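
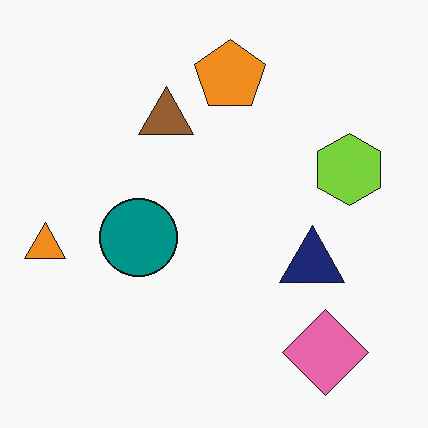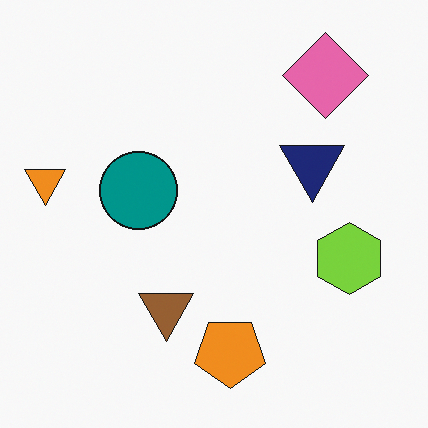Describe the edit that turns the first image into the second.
The second image is the first flipped vertically (top ↔ bottom).

The pink diamond is in the bottom-right of the first image and the top-right of the second — shapes on opposite sides of the horizontal midline have swapped in a mirror flip.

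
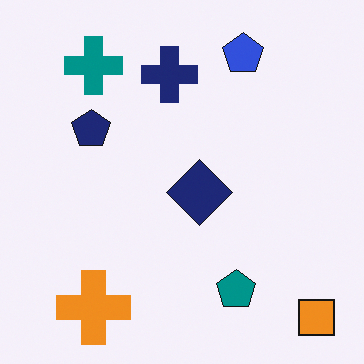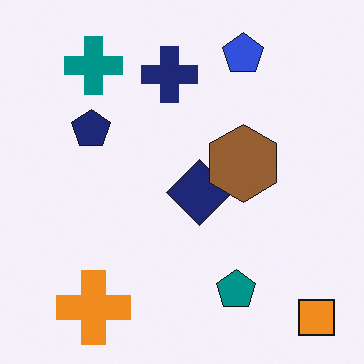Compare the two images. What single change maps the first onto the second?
This is the original image overlaid with an additional brown hexagon.

A brown hexagon appears in the second image that is absent from the first.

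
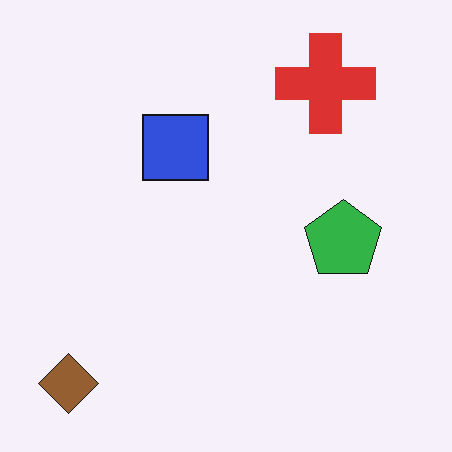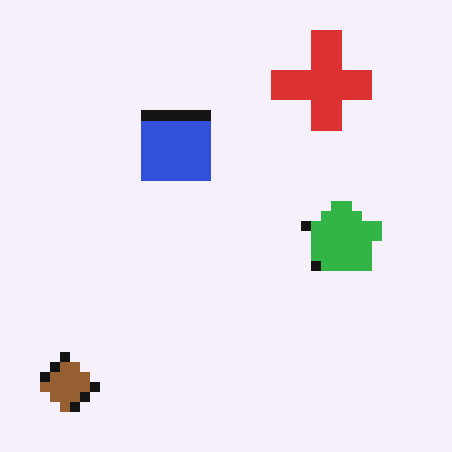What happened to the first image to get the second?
Coarsely pixelated.

Shapes are reduced to large square blocks; fine edges and outlines are lost — a downscale-then-upscale (mosaic) effect.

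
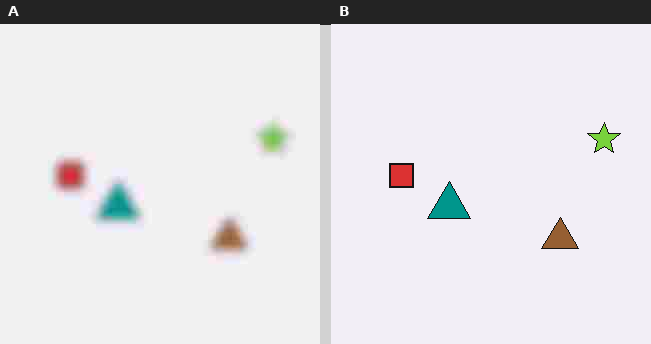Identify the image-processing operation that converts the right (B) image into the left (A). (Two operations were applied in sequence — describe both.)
The image was noticeably gaussian-blurred, then heavily JPEG-compressed with obvious blocking artifacts.

Shape edges and outlines are uniformly softened across the whole image. Blocky 8×8 compression artifacts appear around shape edges and the flat background shows ringing — characteristic JPEG degradation.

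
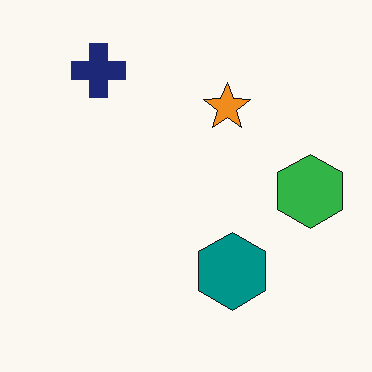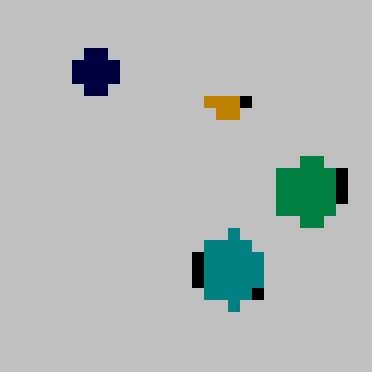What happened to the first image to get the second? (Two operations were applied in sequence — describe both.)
It was heavily posterized to just a handful of flat colors, then heavily pixelated into large blocks.

Each flat color has snapped to a coarser quantized level — most visibly, the near-white background has dropped to a flat grey. Shapes are reduced to large square blocks; fine edges and outlines are lost — a downscale-then-upscale (mosaic) effect.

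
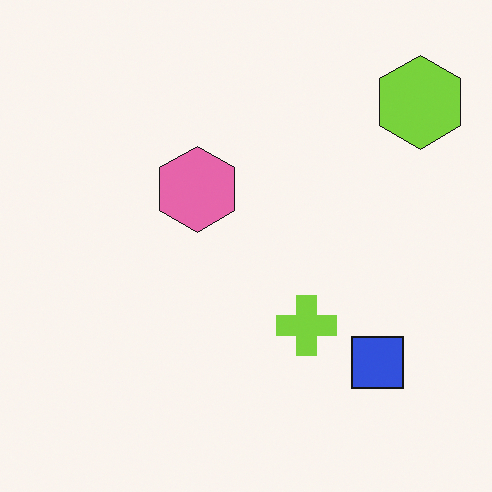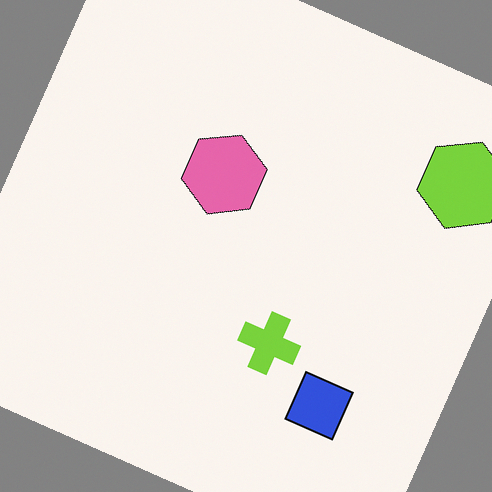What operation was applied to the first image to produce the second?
It was rotated clockwise by a moderate amount.

Every shape is tilted by the same angle and the image corners show triangular fill wedges — a whole-image rotation by a non-right angle.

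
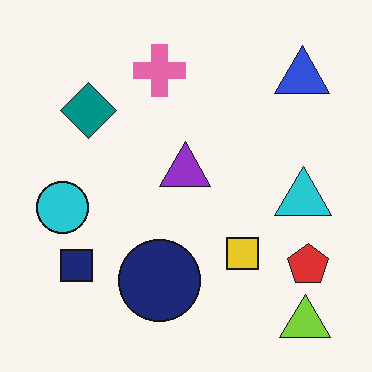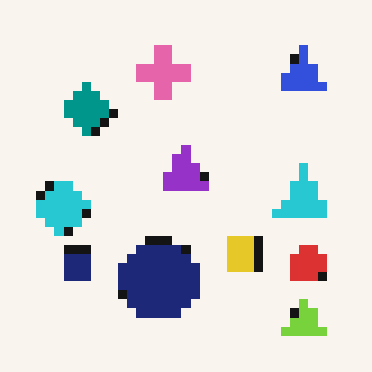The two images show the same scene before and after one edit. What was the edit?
The transformation is: heavily pixelated into large blocks.

Shapes are reduced to large square blocks; fine edges and outlines are lost — a downscale-then-upscale (mosaic) effect.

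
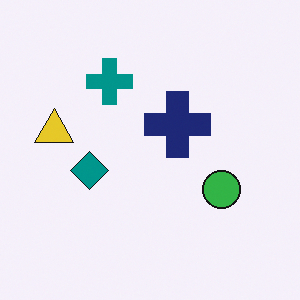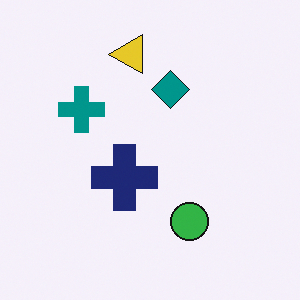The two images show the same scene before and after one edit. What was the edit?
The image was transposed (reflected across the top-left ↔ bottom-right diagonal).

Shapes have swapped their row and column positions — what was in the top-right is now in the bottom-left — a diagonal reflection.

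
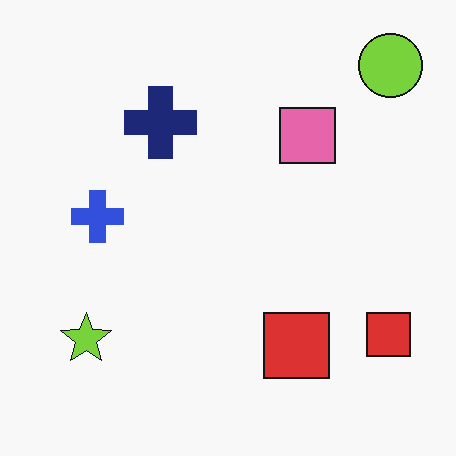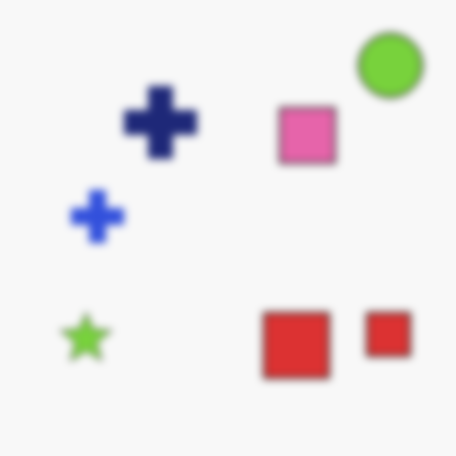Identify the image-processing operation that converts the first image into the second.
The transformation is: moderately blurred.

Shape edges and outlines are uniformly softened across the whole image.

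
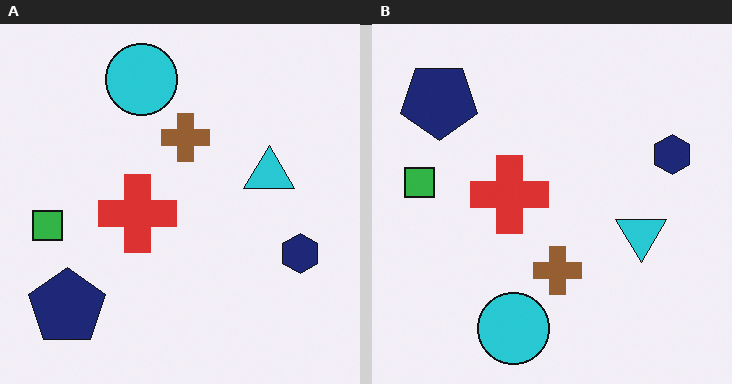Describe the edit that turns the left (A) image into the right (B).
Flipped vertically (top ↔ bottom).

The cyan circle is in the top of the left (A) image and the bottom of the right (B) — shapes on opposite sides of the horizontal midline have swapped in a mirror flip.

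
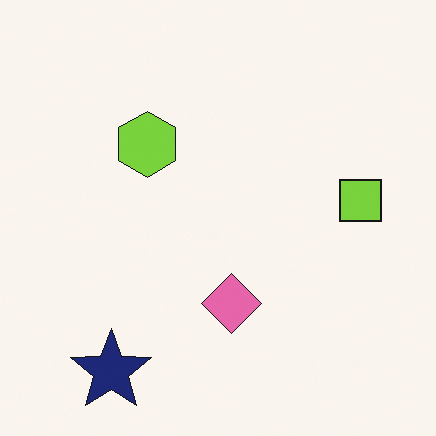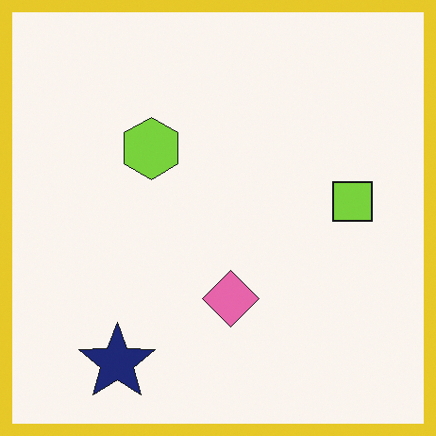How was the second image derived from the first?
The transformation is: framed with a yellow border.

A solid yellow frame runs around the edge of the second image, with the content slightly shrunk inside it.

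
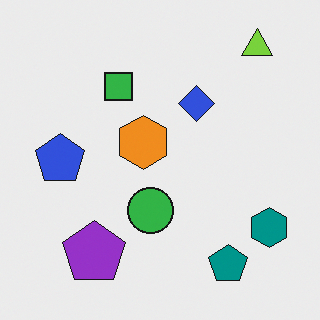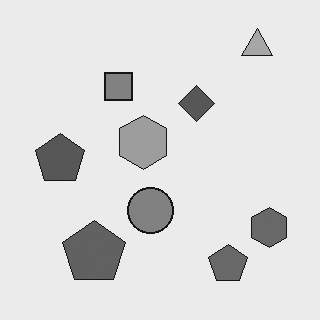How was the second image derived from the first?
Converted to grayscale.

All color is removed — every shape is now a shade of grey.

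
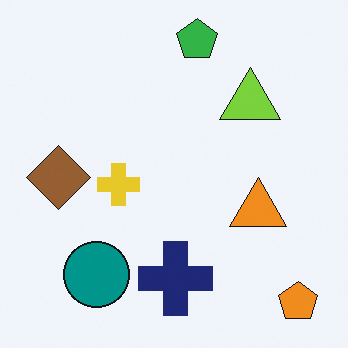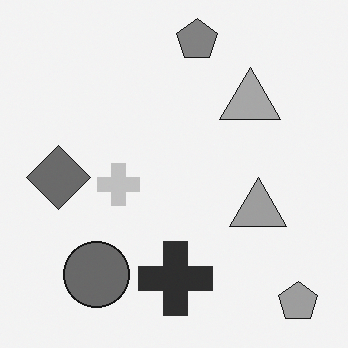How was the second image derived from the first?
The transformation is: converted to grayscale.

All color is removed — every shape is now a shade of grey.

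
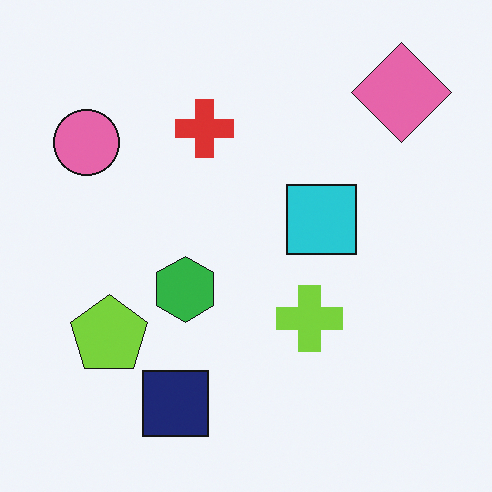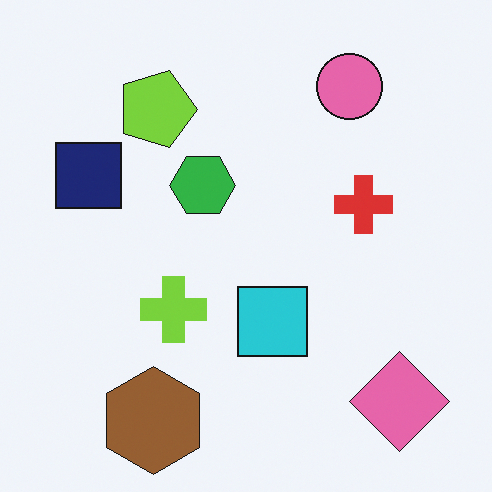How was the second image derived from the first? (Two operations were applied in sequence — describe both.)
The image was rotated 90° clockwise, then overlaid with an additional brown hexagon.

The pink diamond sits in the top-right of the first image and the bottom-right of the second — consistent with a whole-image 90° clockwise rotation. A brown hexagon appears in the second image that is absent from the first.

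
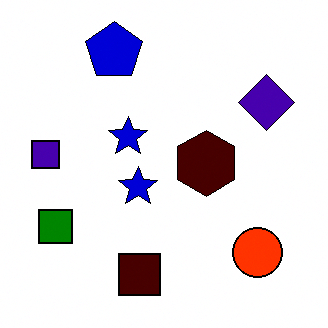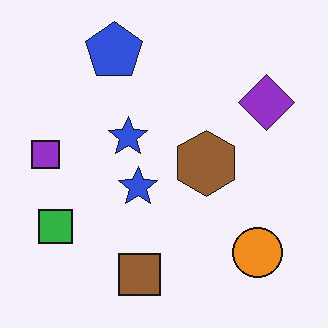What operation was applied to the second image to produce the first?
The first image is the second boosted in contrast.

Tones are pushed away from mid-grey across the whole image — a global contrast change.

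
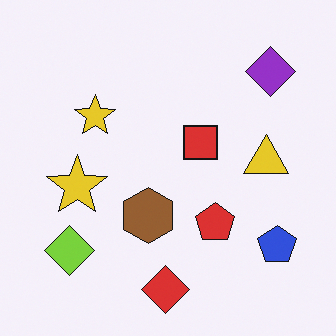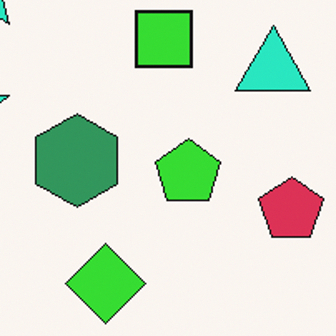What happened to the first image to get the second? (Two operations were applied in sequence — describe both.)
Hue-shifted by a moderate amount, then cropped to a noticeably smaller region and rescaled.

Every shape's color has rotated by the same amount around the hue wheel — a uniform hue shift. The visible shapes are larger and the field of view is narrower; shapes near the original edges may be partly or wholly outside the frame — a crop-and-rescale.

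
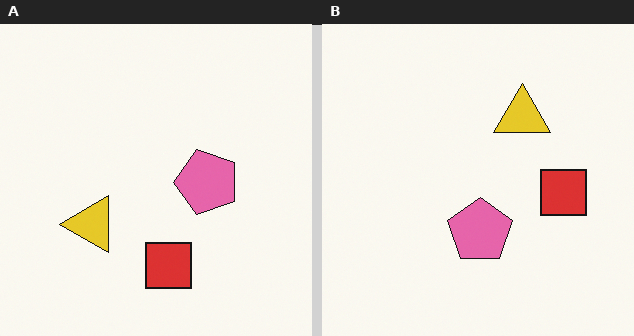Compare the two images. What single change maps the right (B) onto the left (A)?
This is the original image transposed (reflected across the top-left ↔ bottom-right diagonal).

Shapes have swapped their row and column positions — what was in the top-right is now in the bottom-left — a diagonal reflection.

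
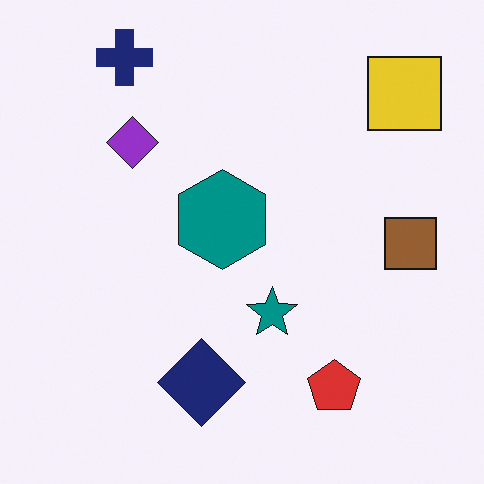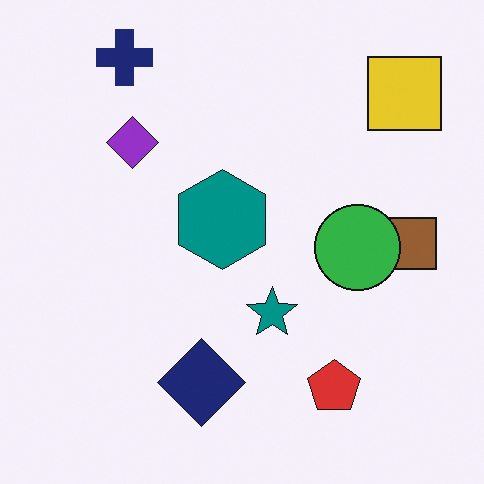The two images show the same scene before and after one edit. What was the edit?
The second image is the first overlaid with an additional green circle.

A green circle appears in the second image that is absent from the first.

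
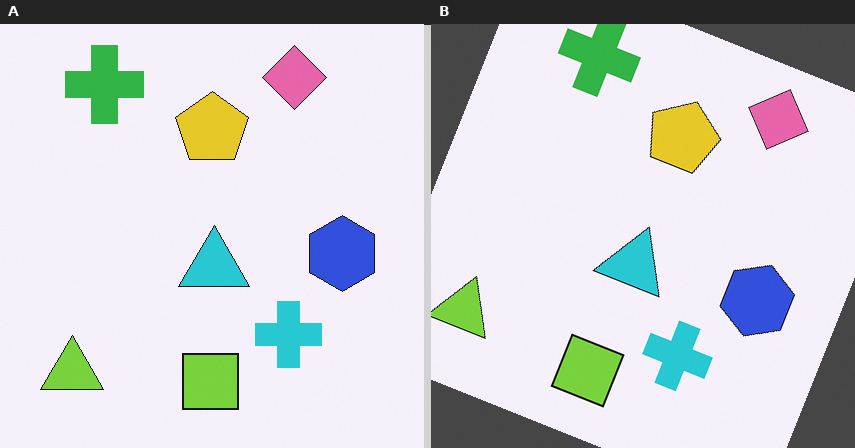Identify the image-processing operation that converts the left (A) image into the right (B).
It was rotated clockwise by a clearly visible amount.

Every shape is tilted by the same angle and the image corners show triangular fill wedges — a whole-image rotation by a non-right angle.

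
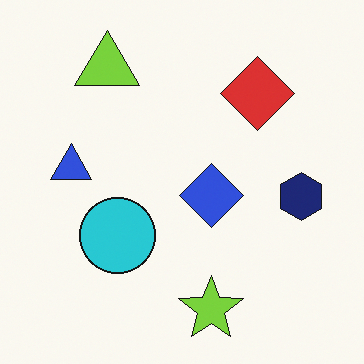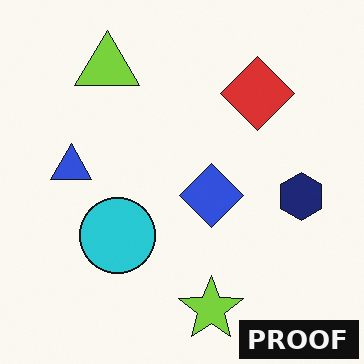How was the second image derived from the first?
It was watermarked with the text "PROOF" in the lower-right corner.

A dark label reading "PROOF" appears in the lower-right corner.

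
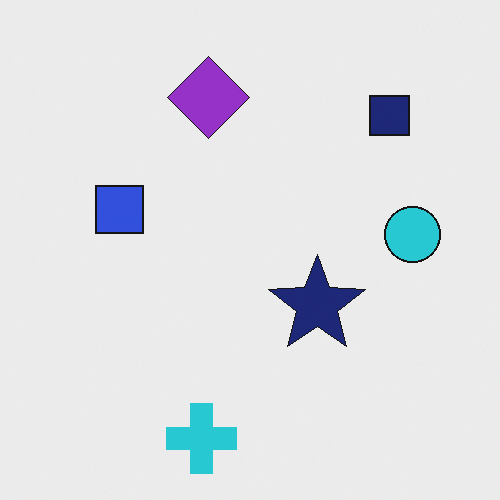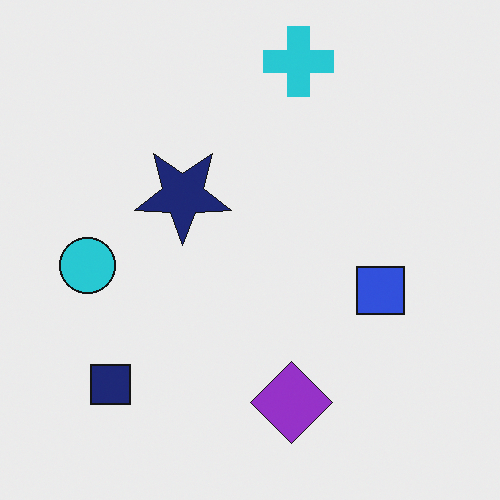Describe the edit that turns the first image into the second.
Rotated 180°.

The cyan cross sits in the bottom of the first image and the top of the second — consistent with a whole-image 180° rotation.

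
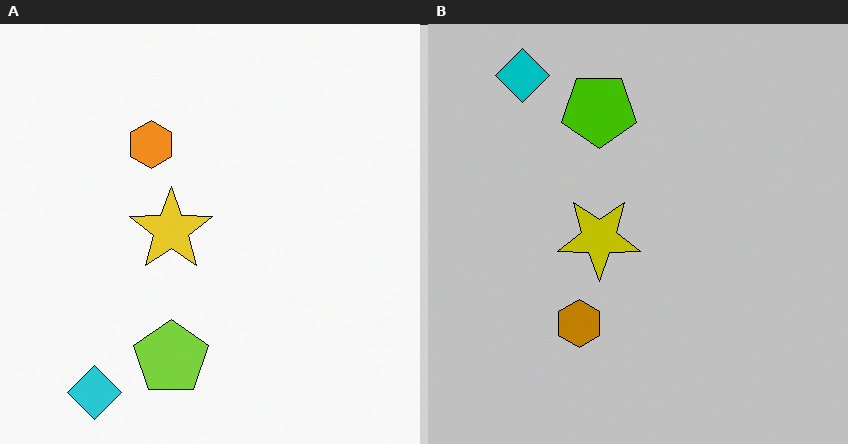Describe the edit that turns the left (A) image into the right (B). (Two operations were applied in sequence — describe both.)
This is the original image heavily posterized to just a handful of flat colors, then flipped vertically (top ↔ bottom).

Each flat color has snapped to a coarser quantized level — most visibly, the near-white background has dropped to a flat grey. The cyan diamond is in the bottom-left of the left (A) image and the top-left of the right (B) — shapes on opposite sides of the horizontal midline have swapped in a mirror flip.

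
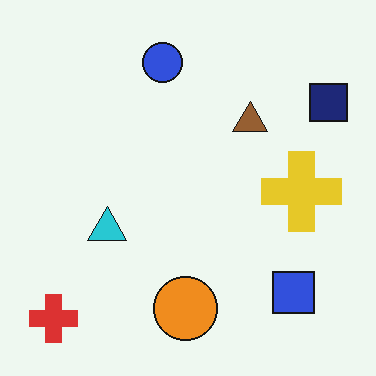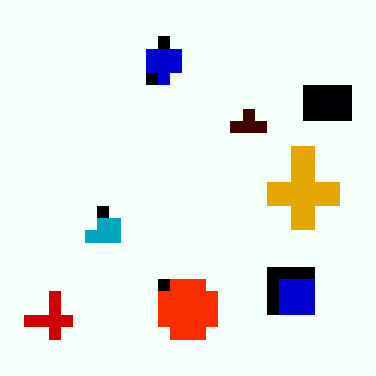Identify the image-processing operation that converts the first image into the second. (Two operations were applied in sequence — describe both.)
Heavily pixelated into large blocks, then given much higher contrast.

Shapes are reduced to large square blocks; fine edges and outlines are lost — a downscale-then-upscale (mosaic) effect. Tones are pushed away from mid-grey across the whole image — a global contrast change.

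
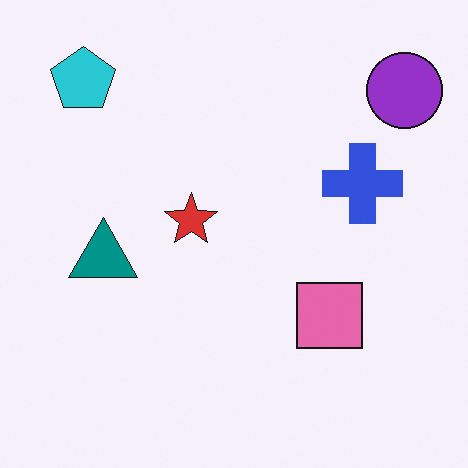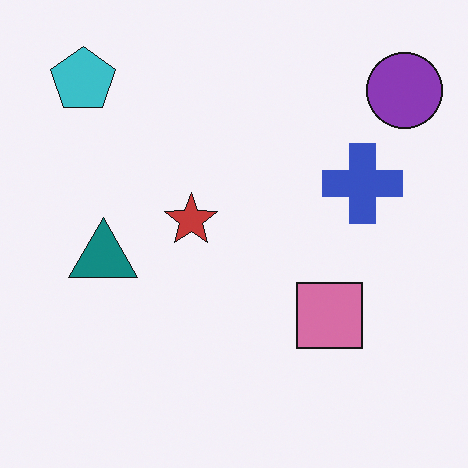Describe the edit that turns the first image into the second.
Slightly desaturated.

All colors are more muted and greyish — a global saturation change.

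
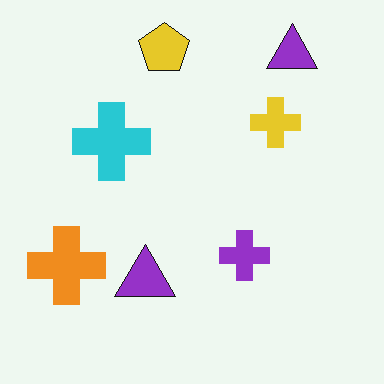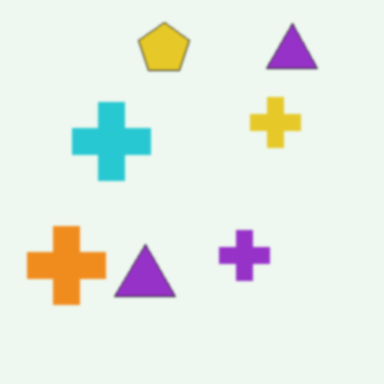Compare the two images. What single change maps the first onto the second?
It was lightly blurred.

Shape edges and outlines are uniformly softened across the whole image.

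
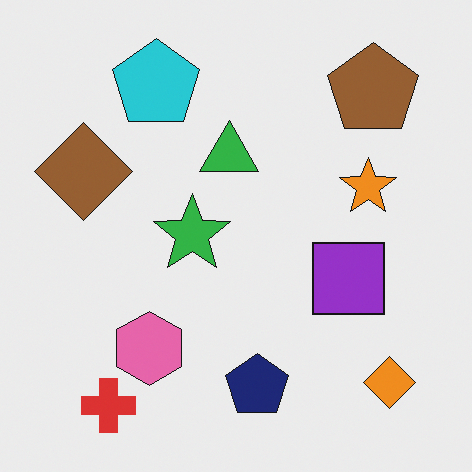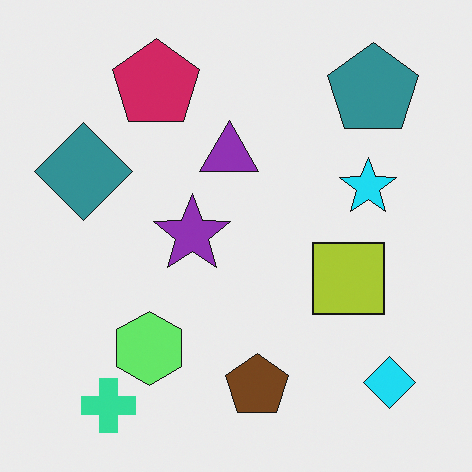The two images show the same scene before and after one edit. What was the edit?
This is the original image hue-shifted noticeably.

Every shape's color has rotated by the same amount around the hue wheel — a uniform hue shift.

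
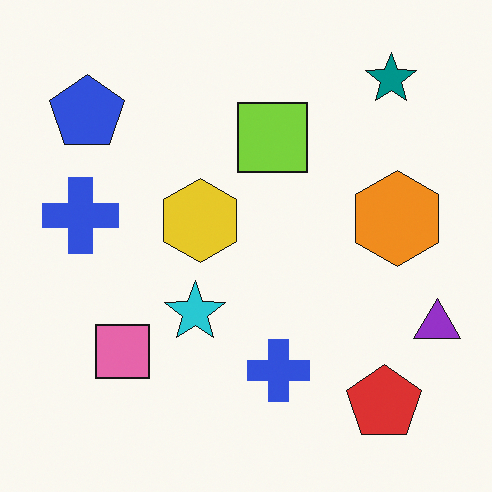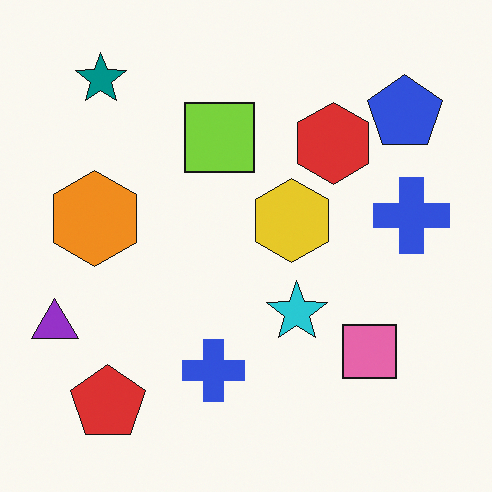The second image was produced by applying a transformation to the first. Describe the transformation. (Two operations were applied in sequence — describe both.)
The transformation is: flipped horizontally (left ↔ right), then overlaid with an additional red hexagon.

The purple triangle is in the right of the first image and the left of the second — shapes on opposite sides of the vertical midline have swapped in a mirror flip. A red hexagon appears in the second image that is absent from the first.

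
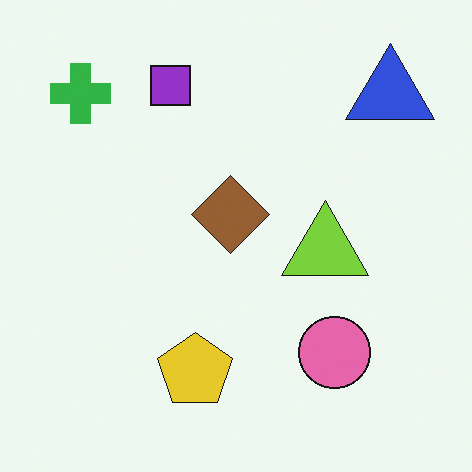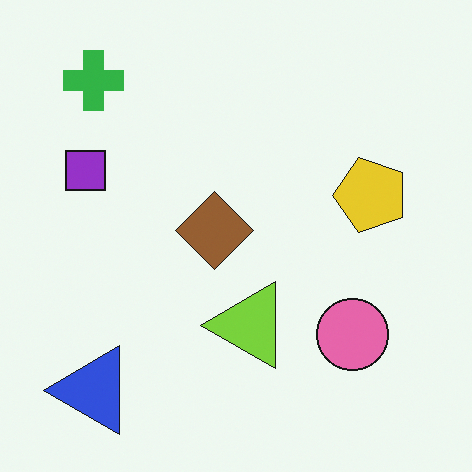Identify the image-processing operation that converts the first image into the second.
It was transposed (reflected across the top-left ↔ bottom-right diagonal).

Shapes have swapped their row and column positions — what was in the top-right is now in the bottom-left — a diagonal reflection.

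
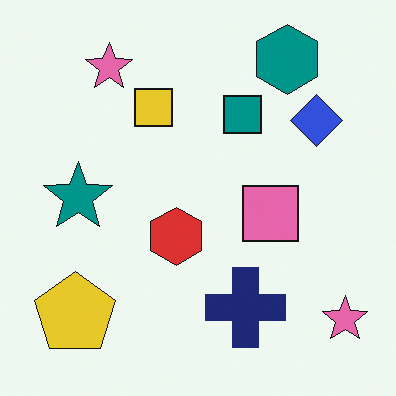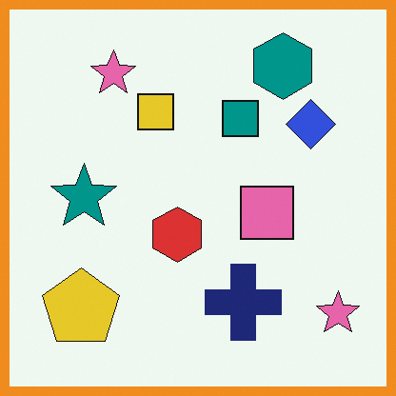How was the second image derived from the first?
Framed with a orange border.

A solid orange frame runs around the edge of the second image, with the content slightly shrunk inside it.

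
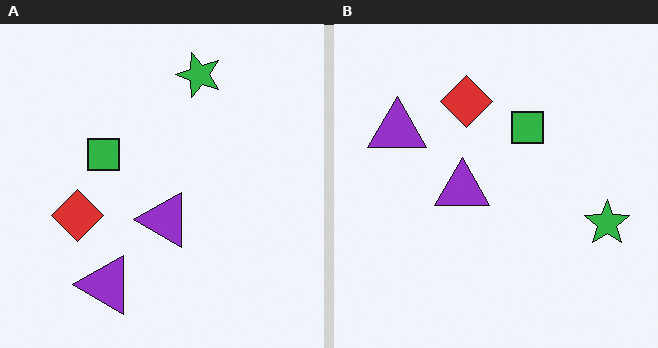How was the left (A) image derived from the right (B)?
It was rotated 90° counter-clockwise.

The green star sits in the right of the right (B) image and the top of the left (A) — consistent with a whole-image 90° counter-clockwise rotation.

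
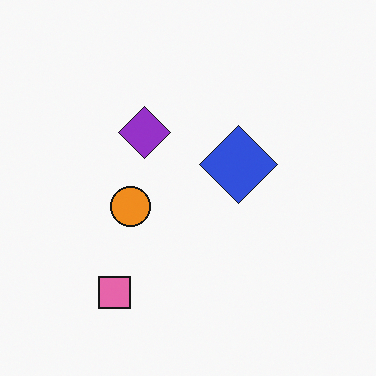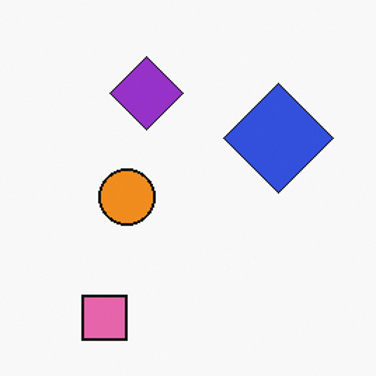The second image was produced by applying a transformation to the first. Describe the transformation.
The image was cropped to a modestly smaller region and rescaled.

The visible shapes are larger and the field of view is narrower; shapes near the original edges may be partly or wholly outside the frame — a crop-and-rescale.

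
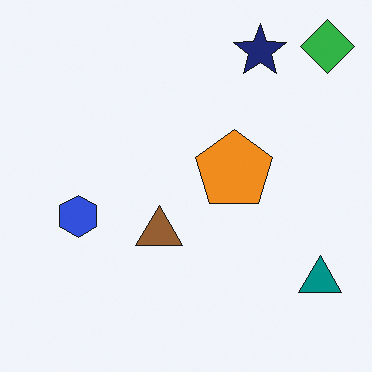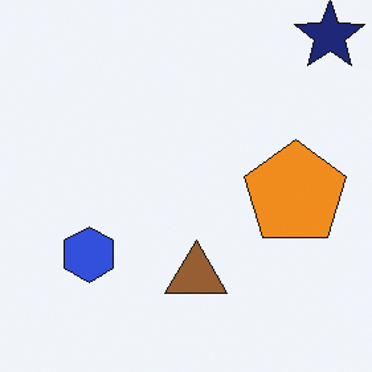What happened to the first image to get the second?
The second image is the first cropped to a modestly smaller region and rescaled.

The visible shapes are larger and the field of view is narrower; shapes near the original edges may be partly or wholly outside the frame — a crop-and-rescale.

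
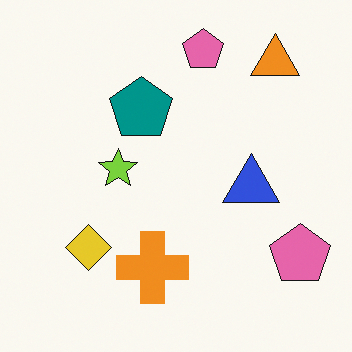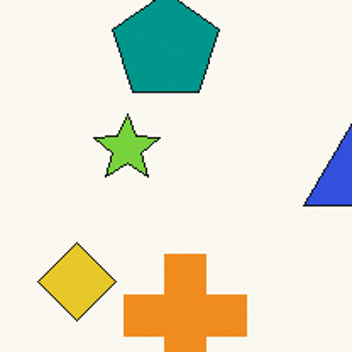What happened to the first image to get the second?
Cropped to a noticeably smaller region and rescaled.

The visible shapes are larger and the field of view is narrower; shapes near the original edges may be partly or wholly outside the frame — a crop-and-rescale.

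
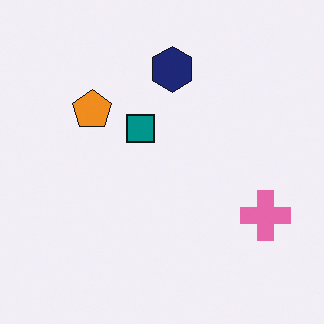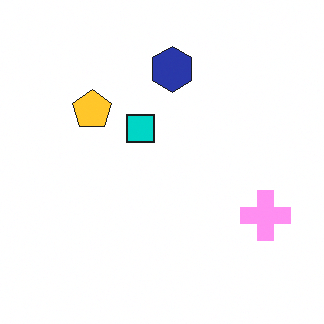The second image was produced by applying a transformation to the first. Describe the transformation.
This is the original image brightened a lot.

Every pixel — background and shapes alike — is uniformly brightened.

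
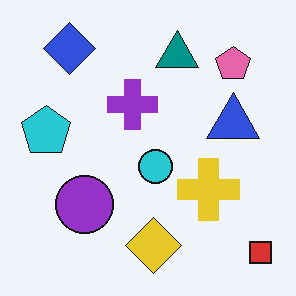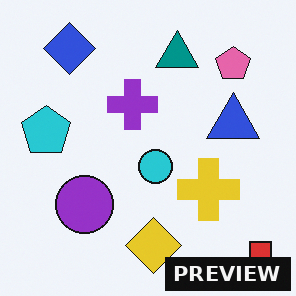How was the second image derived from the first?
The second image is the first watermarked with the text "PREVIEW" in the lower-right corner.

A dark label reading "PREVIEW" appears in the lower-right corner.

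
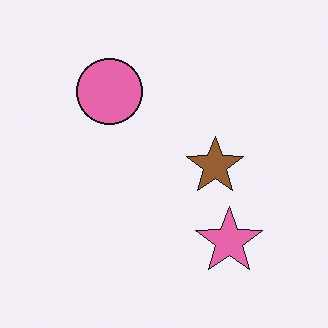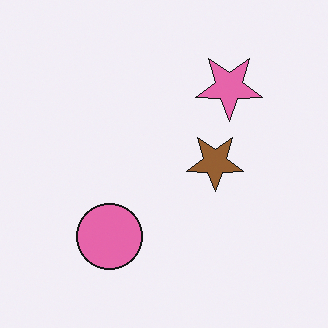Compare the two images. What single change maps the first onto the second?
The second image is the first flipped vertically (top ↔ bottom).

The pink star is in the bottom-right of the first image and the top-right of the second — shapes on opposite sides of the horizontal midline have swapped in a mirror flip.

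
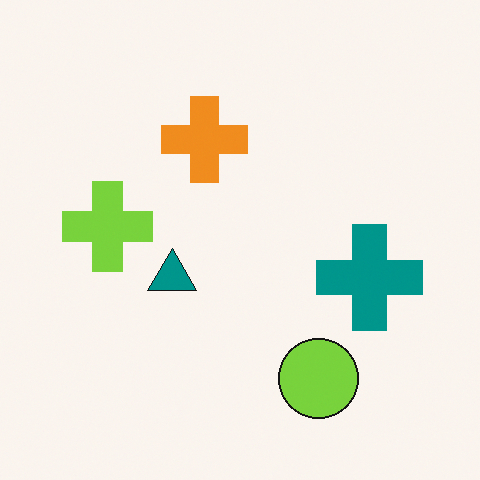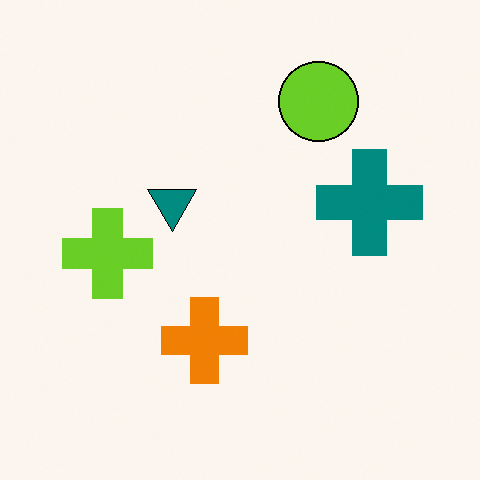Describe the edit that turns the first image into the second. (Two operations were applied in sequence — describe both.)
It was given slightly increased contrast, then flipped vertically (top ↔ bottom).

Tones are pushed away from mid-grey across the whole image — a global contrast change. The lime circle is in the bottom of the first image and the top of the second — shapes on opposite sides of the horizontal midline have swapped in a mirror flip.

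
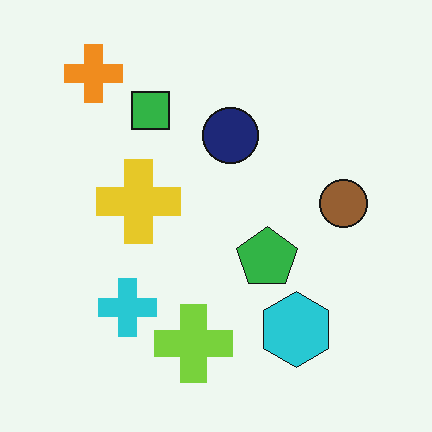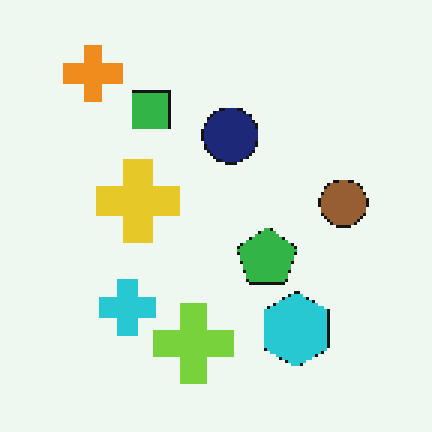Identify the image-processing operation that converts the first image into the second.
It was lightly pixelated (a mild mosaic effect).

Shapes are reduced to large square blocks; fine edges and outlines are lost — a downscale-then-upscale (mosaic) effect.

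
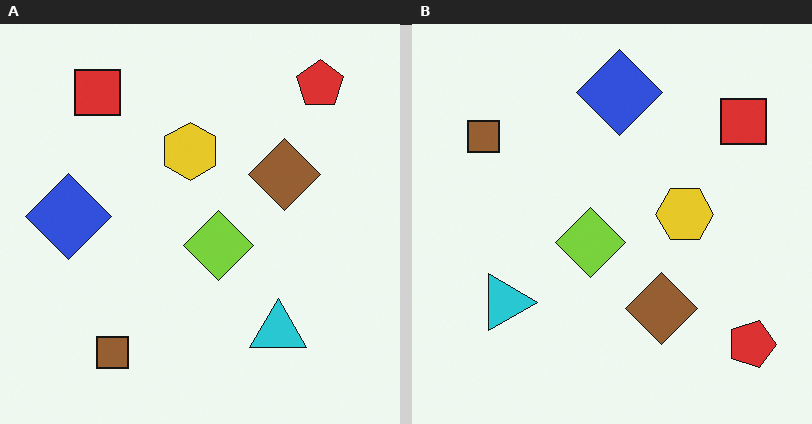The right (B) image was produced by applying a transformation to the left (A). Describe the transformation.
The transformation is: rotated 90° clockwise.

The red pentagon sits in the top-right of the left (A) image and the bottom-right of the right (B) — consistent with a whole-image 90° clockwise rotation.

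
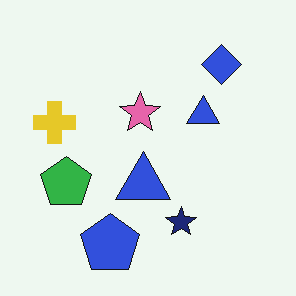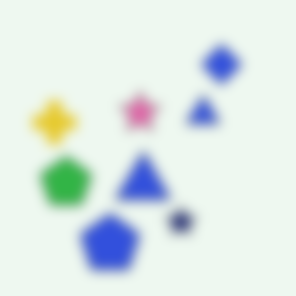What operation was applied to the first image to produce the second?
The second image is the first heavily blurred.

Shape edges and outlines are uniformly softened across the whole image.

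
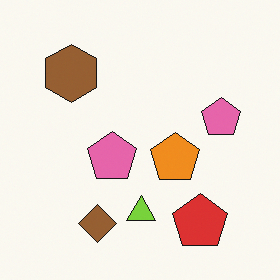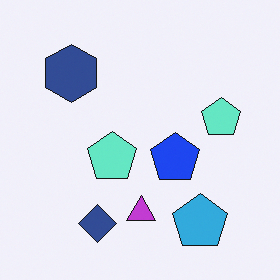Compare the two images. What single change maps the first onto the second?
Hue-shifted through roughly half the color wheel.

Every shape's color has rotated by the same amount around the hue wheel — a uniform hue shift.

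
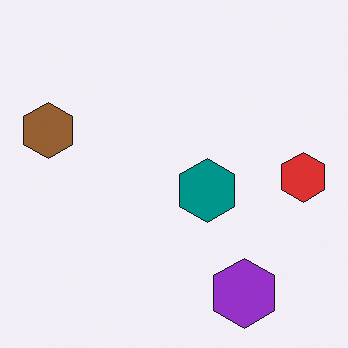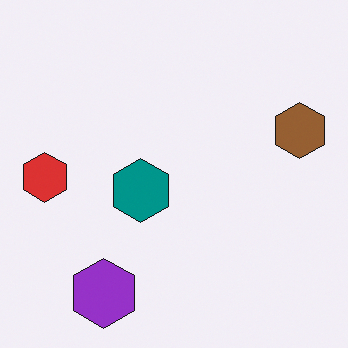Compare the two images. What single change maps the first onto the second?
This is the original image flipped horizontally (left ↔ right).

The red hexagon is in the right of the first image and the left of the second — shapes on opposite sides of the vertical midline have swapped in a mirror flip.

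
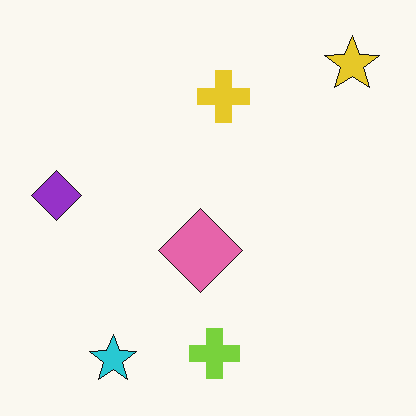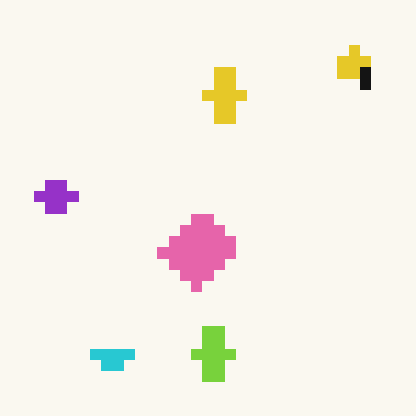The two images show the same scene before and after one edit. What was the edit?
The second image is the first coarsely pixelated.

Shapes are reduced to large square blocks; fine edges and outlines are lost — a downscale-then-upscale (mosaic) effect.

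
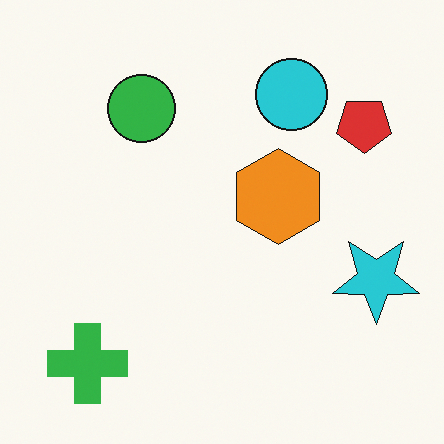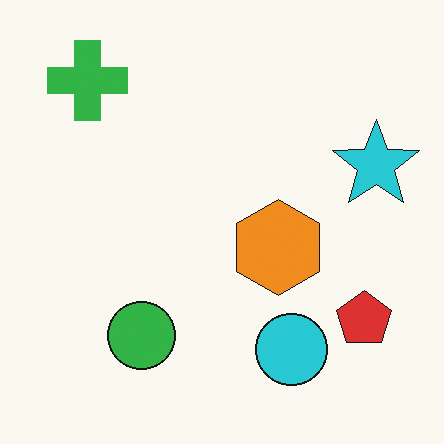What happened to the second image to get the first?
This is the original image flipped vertically (top ↔ bottom).

The green cross is in the top-left of the second image and the bottom-left of the first — shapes on opposite sides of the horizontal midline have swapped in a mirror flip.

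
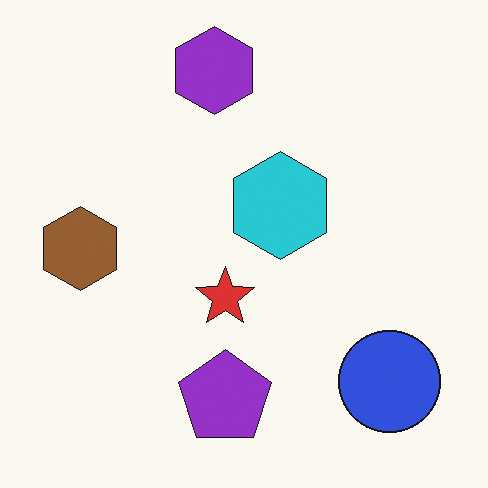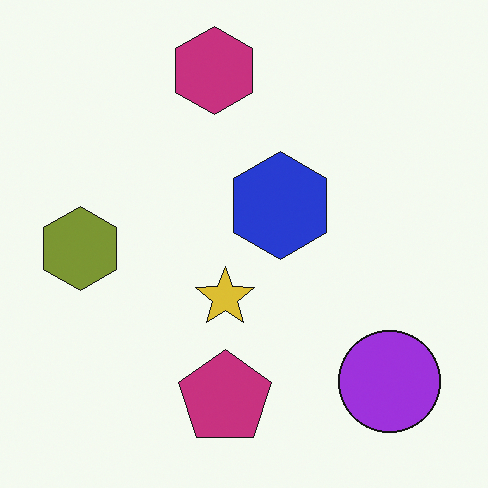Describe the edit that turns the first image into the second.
This is the original image hue-shifted by a small amount.

Every shape's color has rotated by the same amount around the hue wheel — a uniform hue shift.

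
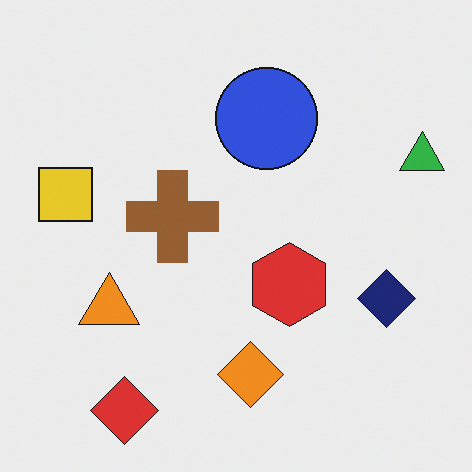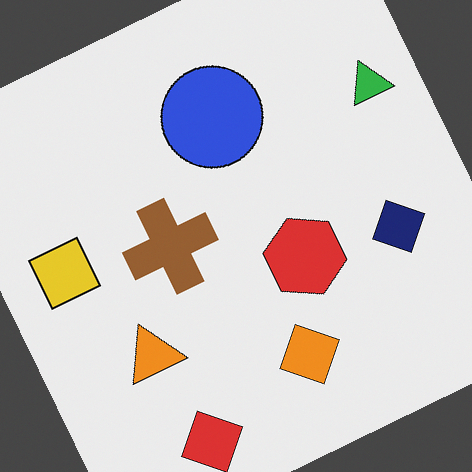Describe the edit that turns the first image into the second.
The transformation is: rotated counter-clockwise by a moderate amount.

Every shape is tilted by the same angle and the image corners show triangular fill wedges — a whole-image rotation by a non-right angle.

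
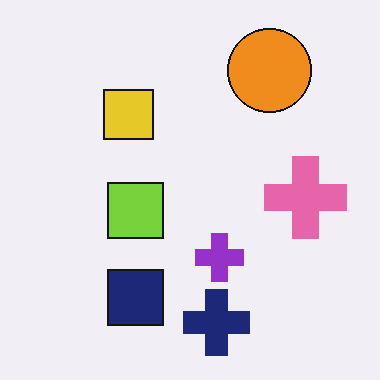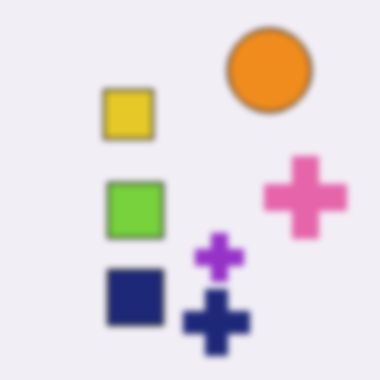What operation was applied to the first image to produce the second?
It was moderately blurred.

Shape edges and outlines are uniformly softened across the whole image.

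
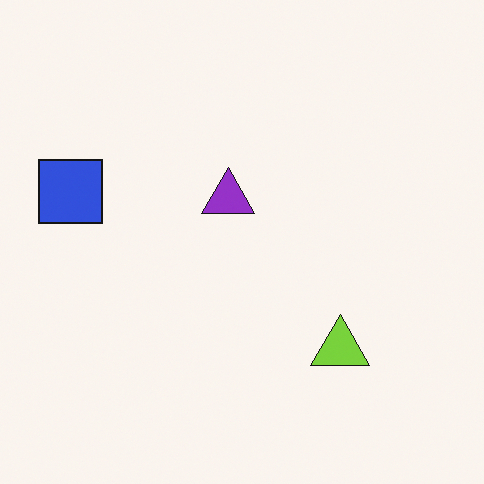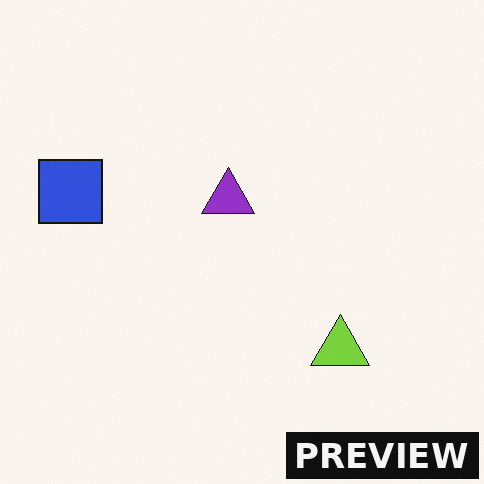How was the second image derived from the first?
Watermarked with the text "PREVIEW" in the lower-right corner.

A dark label reading "PREVIEW" appears in the lower-right corner.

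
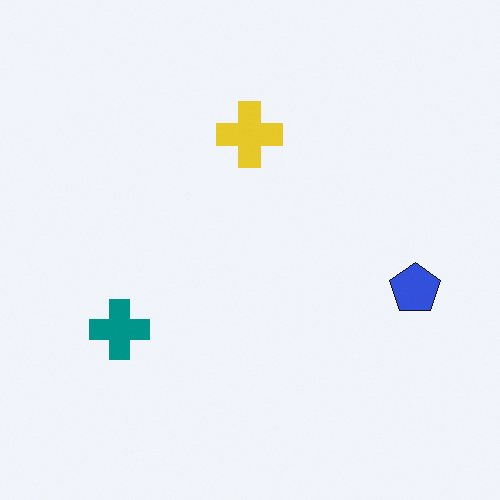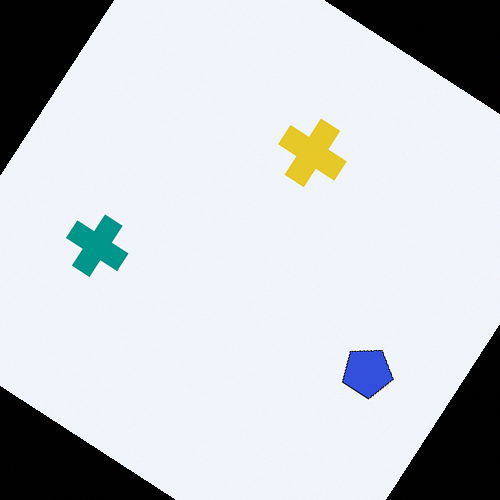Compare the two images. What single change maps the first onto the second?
The second image is the first rotated clockwise by a large amount — several tens of degrees.

Every shape is tilted by the same angle and the image corners show triangular fill wedges — a whole-image rotation by a non-right angle.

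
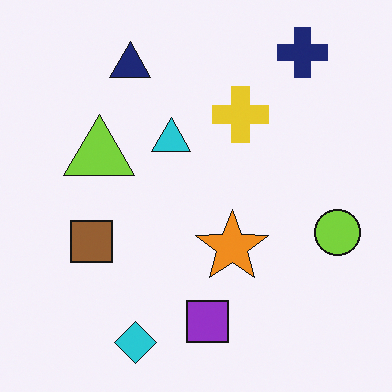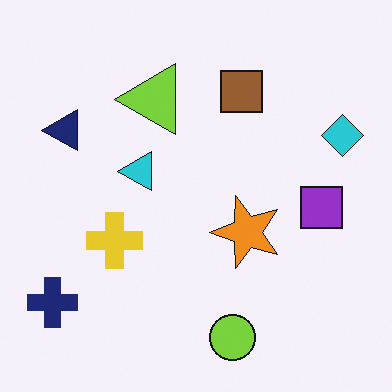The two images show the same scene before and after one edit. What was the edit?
The image was transposed (reflected across the top-left ↔ bottom-right diagonal).

Shapes have swapped their row and column positions — what was in the top-right is now in the bottom-left — a diagonal reflection.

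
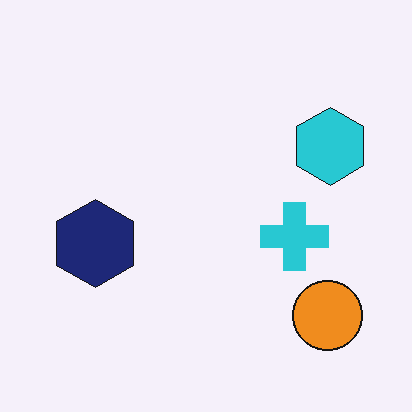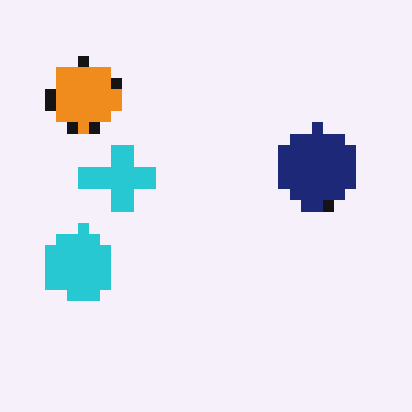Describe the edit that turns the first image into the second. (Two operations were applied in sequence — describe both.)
This is the original image rotated 180°, then heavily pixelated into large blocks.

The orange circle sits in the bottom-right of the first image and the top-left of the second — consistent with a whole-image 180° rotation. Shapes are reduced to large square blocks; fine edges and outlines are lost — a downscale-then-upscale (mosaic) effect.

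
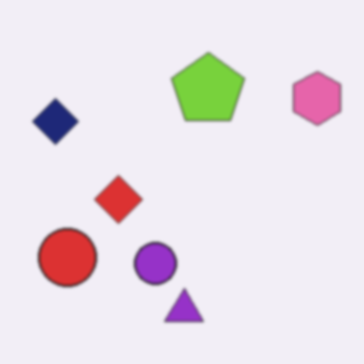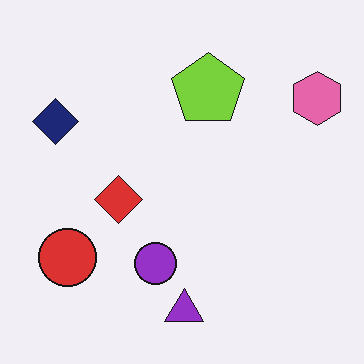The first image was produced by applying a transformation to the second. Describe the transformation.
This is the original image lightly blurred.

Shape edges and outlines are uniformly softened across the whole image.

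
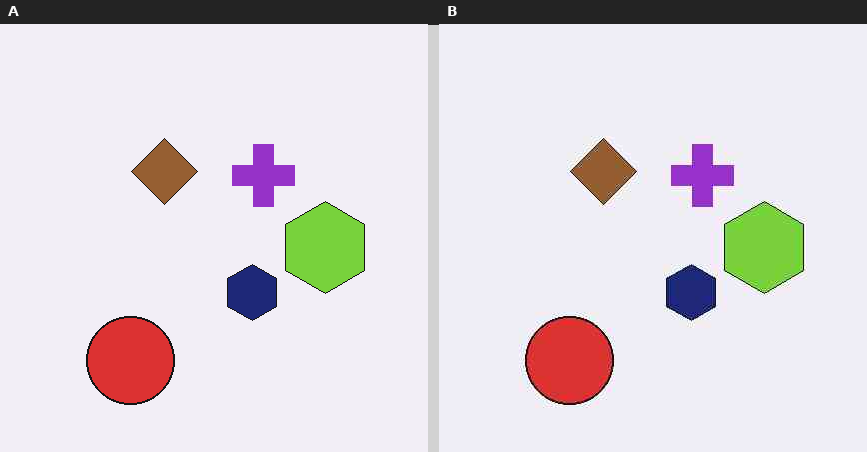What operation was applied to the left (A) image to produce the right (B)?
The transformation is: given moderate JPEG compression.

Blocky 8×8 compression artifacts appear around shape edges and the flat background shows ringing — characteristic JPEG degradation.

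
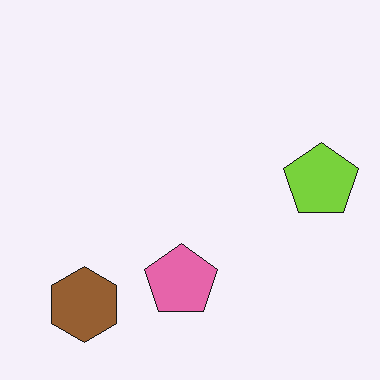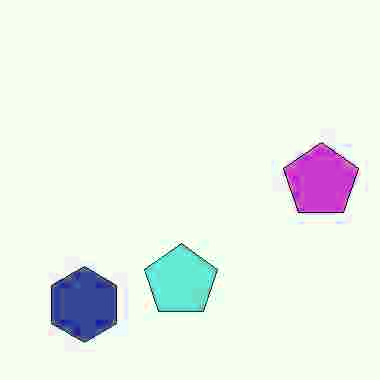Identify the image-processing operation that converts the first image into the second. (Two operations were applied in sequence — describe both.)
This is the original image heavily JPEG-compressed with obvious blocking artifacts, then hue-shifted by a large amount.

Blocky 8×8 compression artifacts appear around shape edges and the flat background shows ringing — characteristic JPEG degradation. Every shape's color has rotated by the same amount around the hue wheel — a uniform hue shift.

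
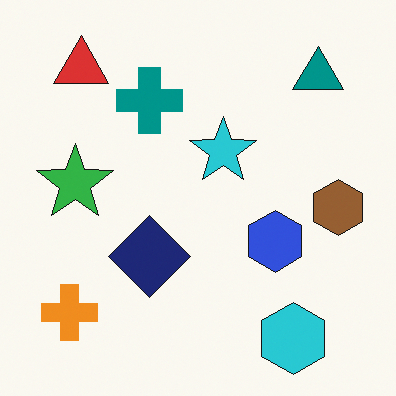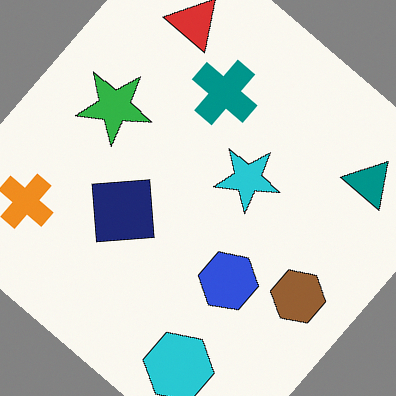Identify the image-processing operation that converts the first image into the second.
This is the original image rotated clockwise by a large amount — several tens of degrees.

Every shape is tilted by the same angle and the image corners show triangular fill wedges — a whole-image rotation by a non-right angle.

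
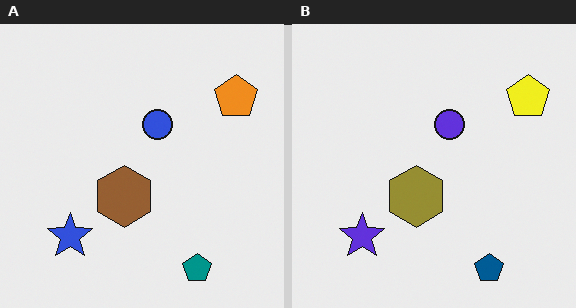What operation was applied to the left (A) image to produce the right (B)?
The right (B) image is the left (A) hue-shifted slightly.

Every shape's color has rotated by the same amount around the hue wheel — a uniform hue shift.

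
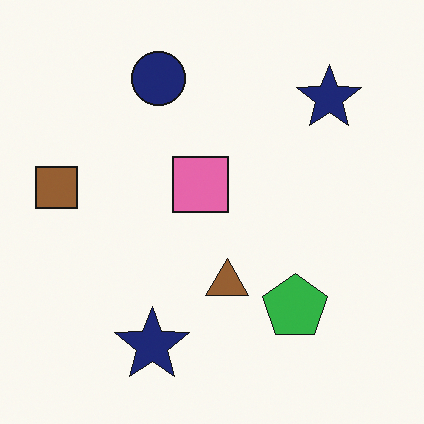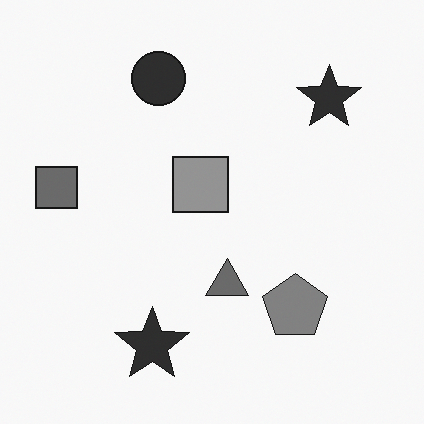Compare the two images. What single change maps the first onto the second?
Converted to grayscale.

All color is removed — every shape is now a shade of grey.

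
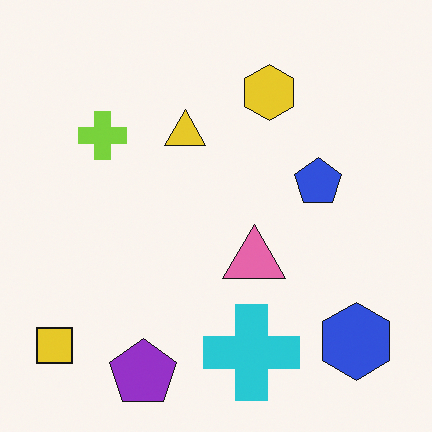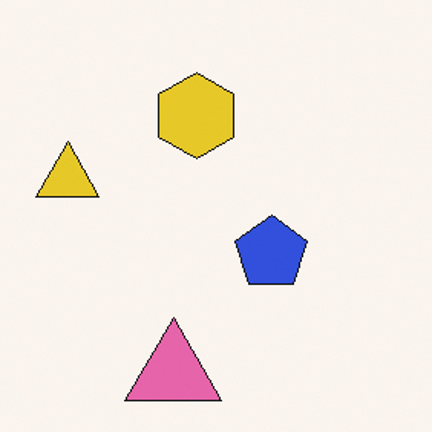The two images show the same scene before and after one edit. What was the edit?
It was cropped slightly and scaled back up.

The visible shapes are larger and the field of view is narrower; shapes near the original edges may be partly or wholly outside the frame — a crop-and-rescale.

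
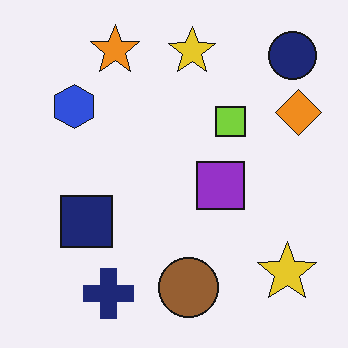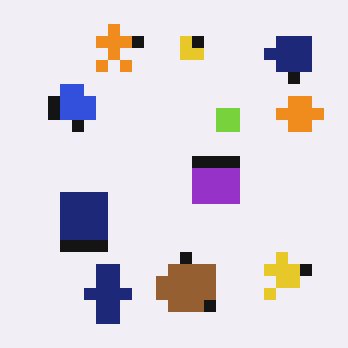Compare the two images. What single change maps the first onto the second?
This is the original image heavily pixelated into large blocks.

Shapes are reduced to large square blocks; fine edges and outlines are lost — a downscale-then-upscale (mosaic) effect.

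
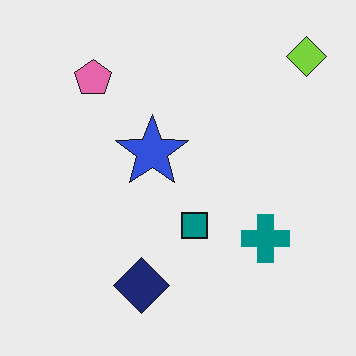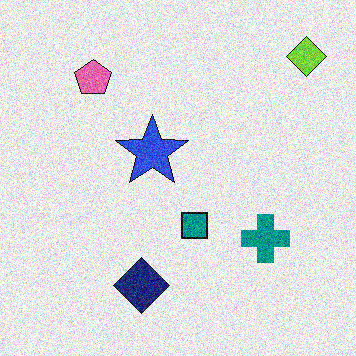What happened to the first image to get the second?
The image was degraded with visible gaussian noise.

Random speckle covers the whole image, including the flat background.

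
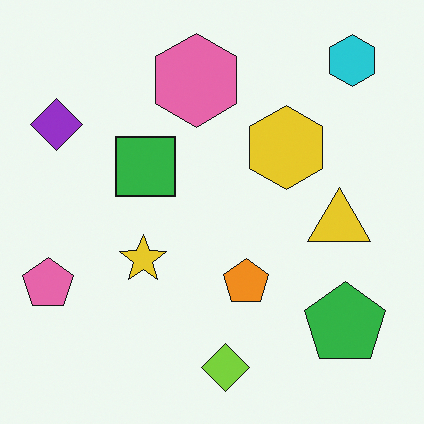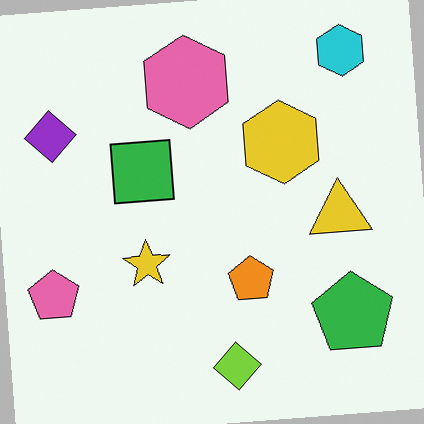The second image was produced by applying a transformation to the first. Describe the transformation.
It was rotated counter-clockwise by a few degrees.

Every shape is tilted by the same angle and the image corners show triangular fill wedges — a whole-image rotation by a non-right angle.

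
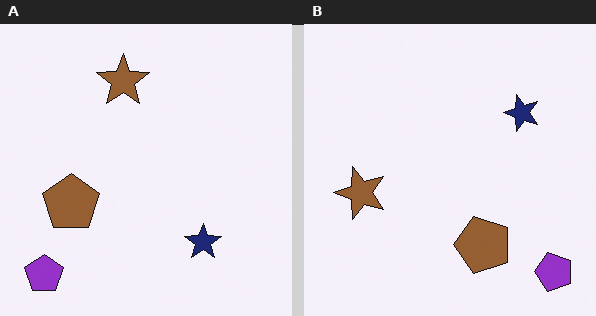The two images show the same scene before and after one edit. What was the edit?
It was rotated 90° counter-clockwise.

The purple pentagon sits in the bottom-left of the left (A) image and the bottom-right of the right (B) — consistent with a whole-image 90° counter-clockwise rotation.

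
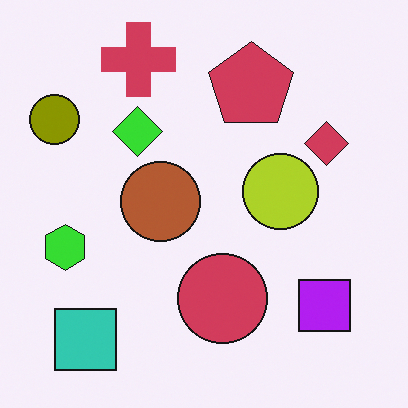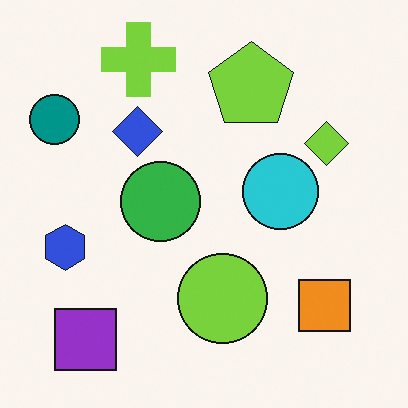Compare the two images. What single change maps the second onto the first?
This is the original image hue-shifted through roughly half the color wheel.

Every shape's color has rotated by the same amount around the hue wheel — a uniform hue shift.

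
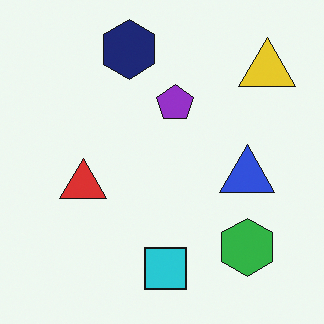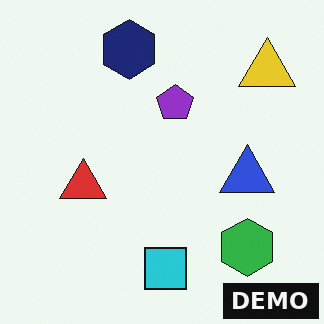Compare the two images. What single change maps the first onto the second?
Watermarked with the text "DEMO" in the lower-right corner.

A dark label reading "DEMO" appears in the lower-right corner.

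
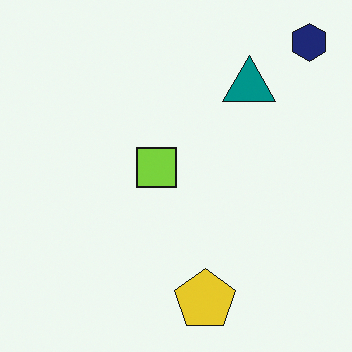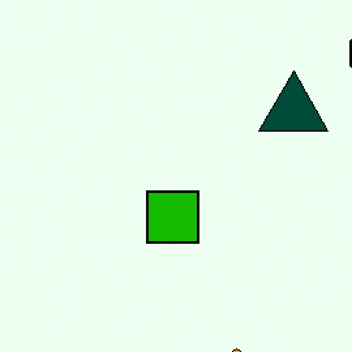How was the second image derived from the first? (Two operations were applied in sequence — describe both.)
Given much higher contrast, then cropped slightly and scaled back up.

Tones are pushed away from mid-grey across the whole image — a global contrast change. The visible shapes are larger and the field of view is narrower; shapes near the original edges may be partly or wholly outside the frame — a crop-and-rescale.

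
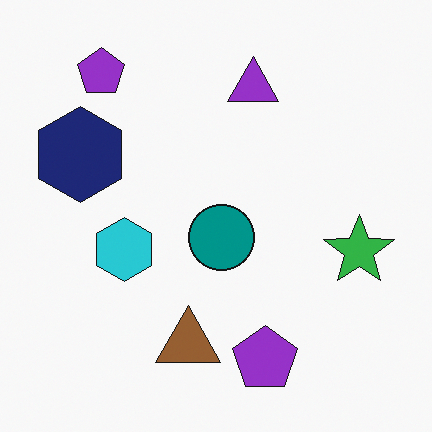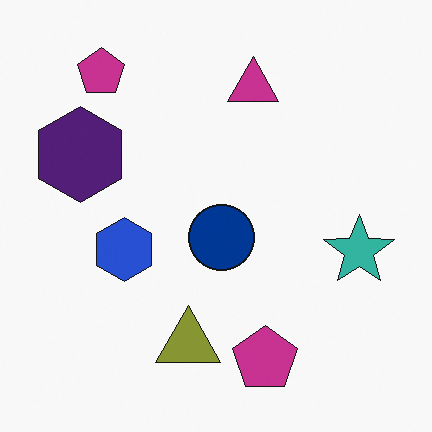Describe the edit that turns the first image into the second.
Hue-shifted by a small amount.

Every shape's color has rotated by the same amount around the hue wheel — a uniform hue shift.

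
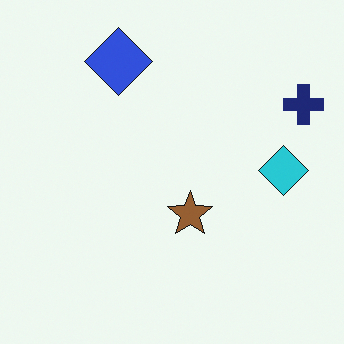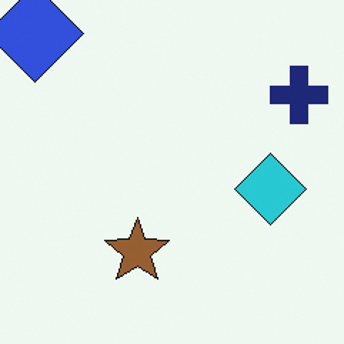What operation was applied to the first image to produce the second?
Cropped to a modestly smaller region and rescaled.

The visible shapes are larger and the field of view is narrower; shapes near the original edges may be partly or wholly outside the frame — a crop-and-rescale.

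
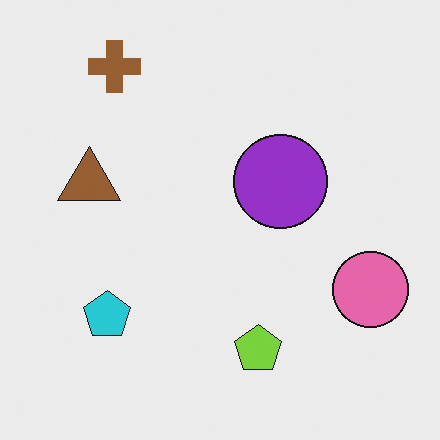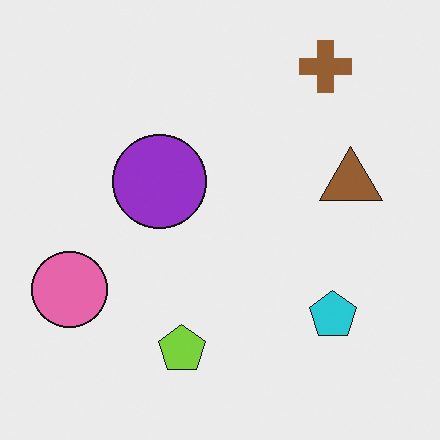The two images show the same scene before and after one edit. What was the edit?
The second image is the first flipped horizontally (left ↔ right).

The pink circle is in the right of the first image and the left of the second — shapes on opposite sides of the vertical midline have swapped in a mirror flip.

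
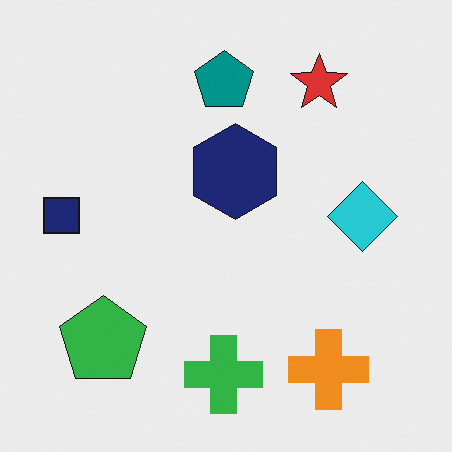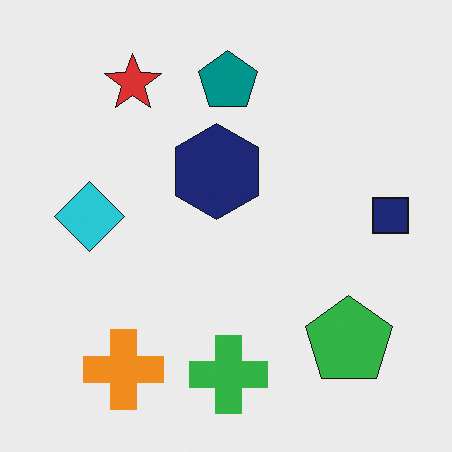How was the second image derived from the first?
The transformation is: flipped horizontally (left ↔ right).

The navy square is in the left of the first image and the right of the second — shapes on opposite sides of the vertical midline have swapped in a mirror flip.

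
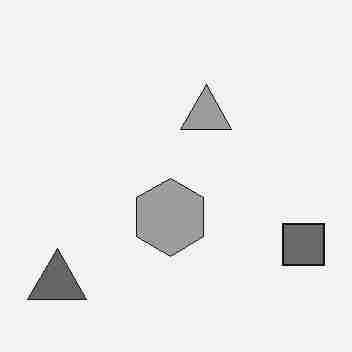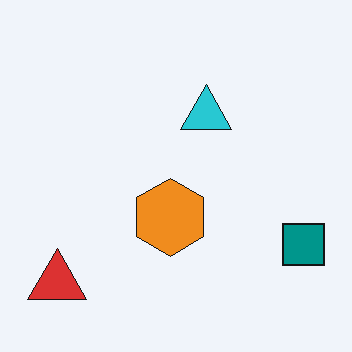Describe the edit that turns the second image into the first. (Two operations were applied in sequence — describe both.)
It was converted to grayscale, then heavily JPEG-compressed with obvious blocking artifacts.

All color is removed — every shape is now a shade of grey. Blocky 8×8 compression artifacts appear around shape edges and the flat background shows ringing — characteristic JPEG degradation.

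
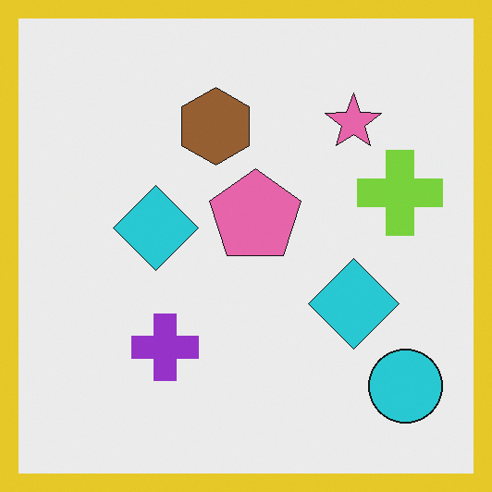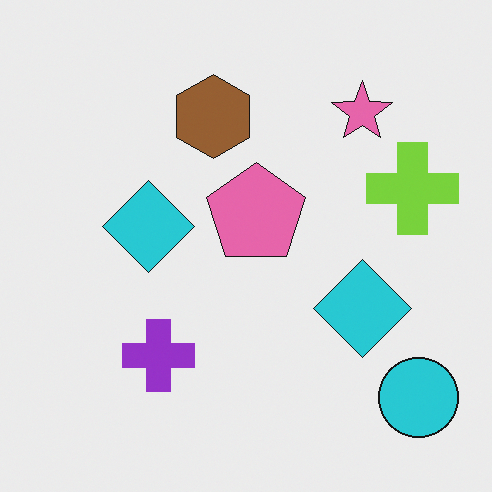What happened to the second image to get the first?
This is the original image framed with a yellow border.

A solid yellow frame runs around the edge of the first image, with the content slightly shrunk inside it.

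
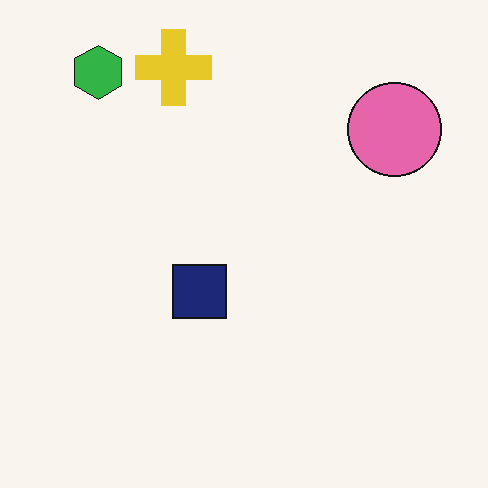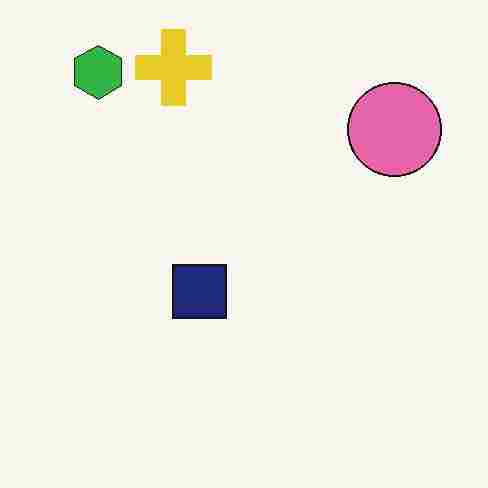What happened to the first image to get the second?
The transformation is: degraded with heavy JPEG compression.

Blocky 8×8 compression artifacts appear around shape edges and the flat background shows ringing — characteristic JPEG degradation.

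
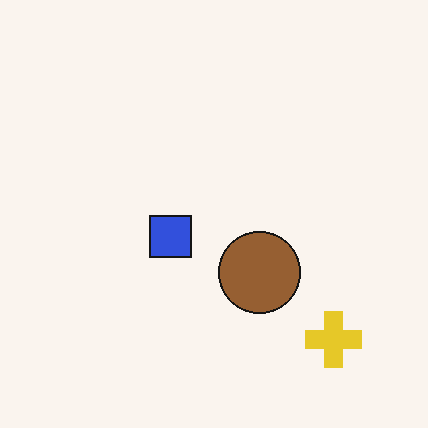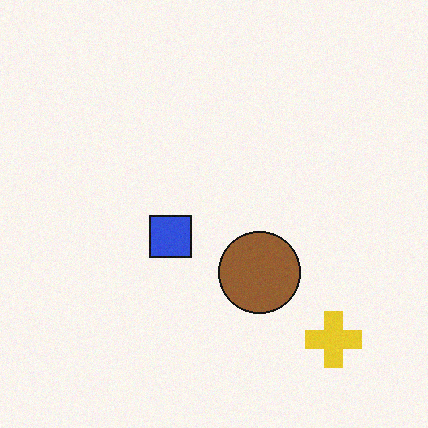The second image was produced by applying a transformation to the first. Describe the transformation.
The image was degraded with light additive noise.

Random speckle covers the whole image, including the flat background.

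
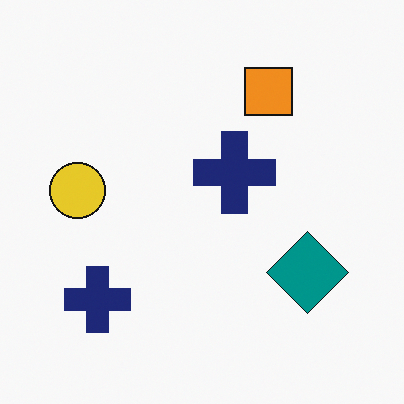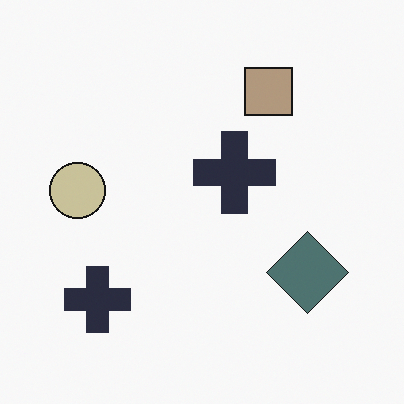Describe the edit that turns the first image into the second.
The image was heavily desaturated.

All colors are more muted and greyish — a global saturation change.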